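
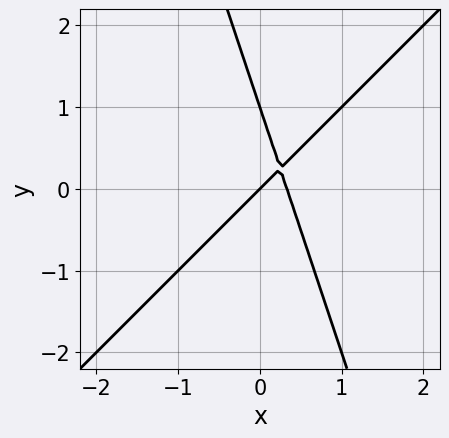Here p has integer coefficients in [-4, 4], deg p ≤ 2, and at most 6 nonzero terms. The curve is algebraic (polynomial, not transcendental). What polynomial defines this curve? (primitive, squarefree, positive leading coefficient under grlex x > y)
3*x^2 - 2*x*y - y^2 - x + y

Degree: no degree-1 curve has this shape, so deg p = 2.
Against the integer gridlines: among the integer gridlines, it crosses the y-axis at y ∈ {0, 1}; it meets the x-axis at x = 0 (among the integer gridlines).
Solving for integer coefficients yields p as stated.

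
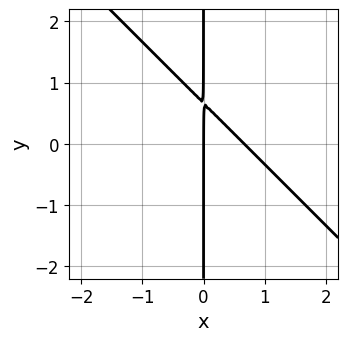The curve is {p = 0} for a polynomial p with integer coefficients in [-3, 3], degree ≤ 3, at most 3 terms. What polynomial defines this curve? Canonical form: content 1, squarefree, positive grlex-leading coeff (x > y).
3*x^2 + 3*x*y - 2*x

First, deg p = 2. A generic line meets the curve in up to 2 points.
Next, checking where it meets the axes: it crosses the x-axis at the gridline x = 0; every point of the y-axis in the box is on the curve.
Finally, the integer polynomial consistent with all of this is the stated p.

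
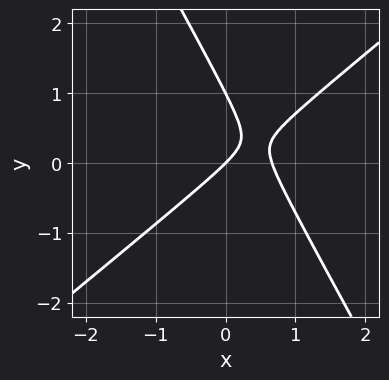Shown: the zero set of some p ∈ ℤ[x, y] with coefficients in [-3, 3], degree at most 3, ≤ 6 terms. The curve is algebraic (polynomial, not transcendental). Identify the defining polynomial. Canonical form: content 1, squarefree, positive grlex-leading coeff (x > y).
3*x^2 - 2*x*y - 2*y^2 - 2*x + 2*y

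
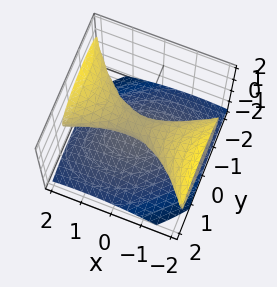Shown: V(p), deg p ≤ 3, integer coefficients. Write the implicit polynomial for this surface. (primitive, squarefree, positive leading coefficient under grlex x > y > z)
x^2*z - x*y*z - 2*z^3 - 2*y^2 + z

First, there are 2 components. They look like related sheets of one shape, so recover p as a whole.
Next, deg p = 3. A generic line meets the surface in up to 3 points.
Then, from the axis intercepts and sections: every point of the x-axis in the box is on the surface; it crosses the y-axis at the gridline y = 0.
Finally, solving for integer coefficients yields p as stated.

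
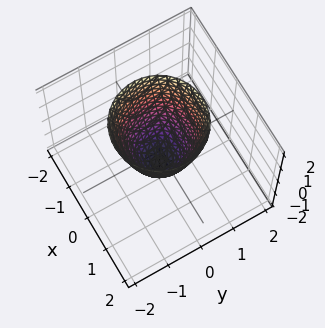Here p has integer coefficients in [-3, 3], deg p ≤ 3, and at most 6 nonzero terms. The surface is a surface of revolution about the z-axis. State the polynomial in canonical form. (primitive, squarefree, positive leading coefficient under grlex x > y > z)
The degree is 2 — no degree-1 surface has this shape.
Symmetry: every cross-section ⟂ z is a circle, so x, y appear only via x² + y².
From the axis intercepts and sections: a circular section at z = 2 has radius between 1 and 2; it meets the z-axis at z = -1 (among the integer gridlines).
Putting this together gives p.

2*x^2 + 2*y^2 - z - 1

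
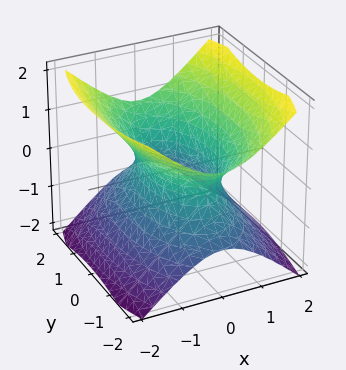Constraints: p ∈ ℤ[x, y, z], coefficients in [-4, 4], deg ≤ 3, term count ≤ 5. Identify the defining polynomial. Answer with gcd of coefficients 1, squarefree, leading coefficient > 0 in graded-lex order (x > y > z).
3*x^2 + y^2 - 3*z^2 - 2

(a) Degree: an hourglass — one-sheet hyperboloid; a quadric, so deg p = 2.
(b) Symmetries: the x ↦ −x reflection is a symmetry, so x appears only in even powers; mirror symmetry y ↦ −y ⇒ only even powers of y; mirror symmetry z ↦ −z ⇒ only even powers of z.
(c) From the axis intercepts and sections: no z-intercept at any integer in the box.
(d) Together with the visible shape, these determine p as stated.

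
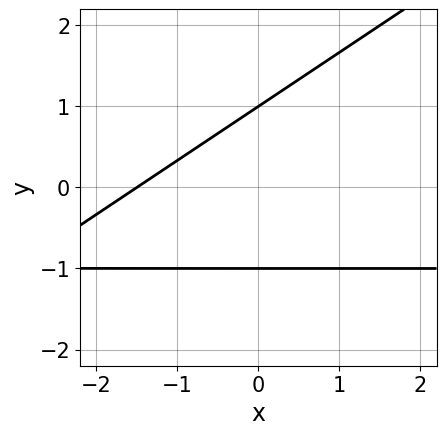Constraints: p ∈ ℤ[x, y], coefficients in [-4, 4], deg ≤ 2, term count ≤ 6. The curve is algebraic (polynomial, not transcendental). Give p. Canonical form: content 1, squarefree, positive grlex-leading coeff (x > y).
1. Degree: no degree-1 curve has this shape, so deg p = 2.
2. Reading off the gridlines: the y-axis gridline crossings are at y ∈ {-1, 1}.
3. These observations pin down the coefficients.

2*x*y - 3*y^2 + 2*x + 3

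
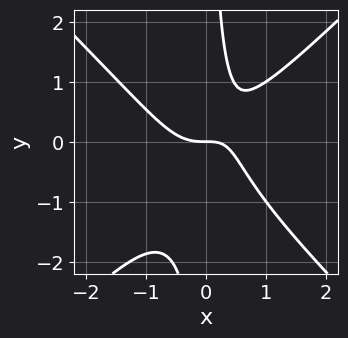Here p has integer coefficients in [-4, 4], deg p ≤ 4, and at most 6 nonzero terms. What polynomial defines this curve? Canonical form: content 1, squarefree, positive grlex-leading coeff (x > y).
(a) Degree: no degree-2 curve has this shape, so deg p = 3.
(b) Observable constraints: it meets the x-axis at x = 0 (among the integer gridlines); it crosses the y-axis at the gridline y = 0.
(c) Matching integer coefficients to the picture gives p.

3*x^3 - 3*x*y^2 - 2*x*y + 2*y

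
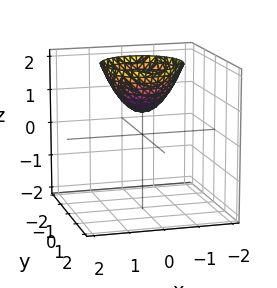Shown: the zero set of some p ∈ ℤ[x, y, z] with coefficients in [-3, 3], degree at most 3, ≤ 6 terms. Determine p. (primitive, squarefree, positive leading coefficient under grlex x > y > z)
3*x^2 + 3*y^2 - 3*z + 2

The degree is 2 — a generic line meets the surface in up to 2 points.
Symmetry: every cross-section ⟂ z is a circle, so x, y appear only via x² + y².
From the visible intercepts: the surface avoids every integer y-axis point in the box; a circular section at z = 1 has radius between 0 and 1; the surface avoids every integer x-axis point in the box.
These observations pin down the coefficients.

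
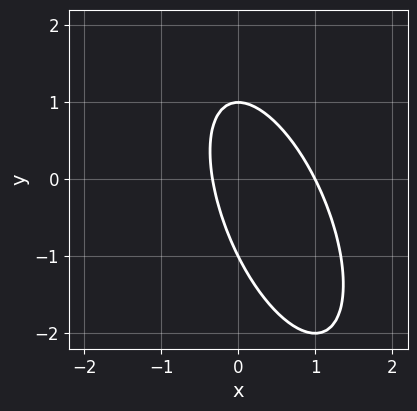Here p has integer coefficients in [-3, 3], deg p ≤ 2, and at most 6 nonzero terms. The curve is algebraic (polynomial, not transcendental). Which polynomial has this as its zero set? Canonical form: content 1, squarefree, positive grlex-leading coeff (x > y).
3*x^2 + 2*x*y + y^2 - 2*x - 1

1. Degree: a generic line meets the curve in up to 2 points, so deg p = 2.
2. From the visible intercepts: it crosses the x-axis at the gridline x = 1; the y-axis gridline crossings are at y ∈ {-1, 1}.
3. Solving for integer coefficients yields p as stated.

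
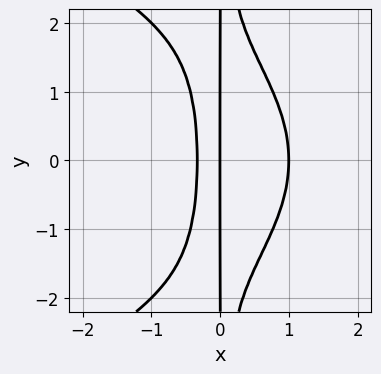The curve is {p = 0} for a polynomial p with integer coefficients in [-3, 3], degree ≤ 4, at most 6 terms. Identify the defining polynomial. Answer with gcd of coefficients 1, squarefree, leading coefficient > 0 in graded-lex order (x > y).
(a) deg p = 4. No degree-3 curve has this shape.
(b) Symmetries: the y ↦ −y reflection is a symmetry, so y appears only in even powers.
(c) Against the integer gridlines: the visible y-axis segment lies entirely on the curve; among the integer gridlines, it crosses the x-axis at x ∈ {0, 1}.
(d) Together with the visible shape, these determine p as stated.

x^2*y^2 + 3*x^3 - 2*x^2 - x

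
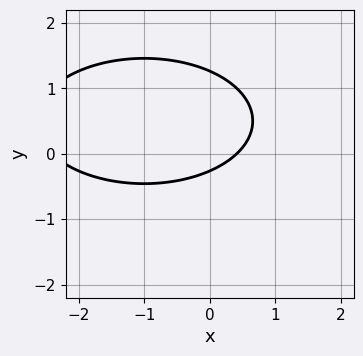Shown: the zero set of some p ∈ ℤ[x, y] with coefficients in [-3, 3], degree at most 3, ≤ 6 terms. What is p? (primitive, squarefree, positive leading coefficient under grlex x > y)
deg p = 2. The shape is more complex than any degree-1 curve.
The integer polynomial consistent with all of this is the stated p.

x^2 + 3*y^2 + 2*x - 3*y - 1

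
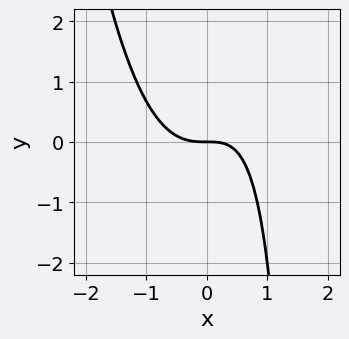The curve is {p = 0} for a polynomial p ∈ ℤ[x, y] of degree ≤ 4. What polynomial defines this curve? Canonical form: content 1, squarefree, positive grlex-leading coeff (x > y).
2*x^3 - x*y + 2*y

First, deg p = 3. No degree-2 curve has this shape.
Next, from the visible intercepts: it crosses the x-axis at the gridline x = 0; it meets the y-axis at y = 0 (among the integer gridlines).
Finally, putting this together gives p.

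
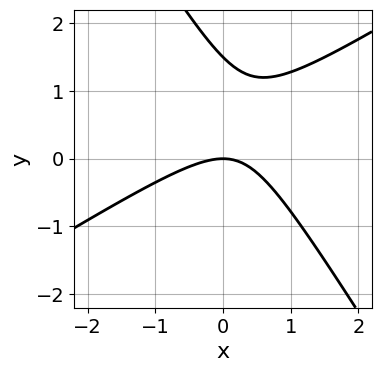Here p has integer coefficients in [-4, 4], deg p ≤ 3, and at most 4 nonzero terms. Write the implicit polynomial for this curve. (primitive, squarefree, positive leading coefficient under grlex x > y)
(a) Degree: a generic line meets the curve in up to 2 points, so deg p = 2.
(b) From the visible intercepts: it meets the y-axis at y = 0 (among the integer gridlines); one x-axis crossing is at x = 0.
(c) Putting this together gives p.

2*x^2 - 2*x*y - 2*y^2 + 3*y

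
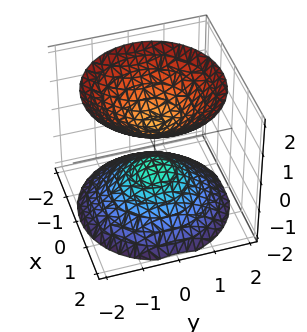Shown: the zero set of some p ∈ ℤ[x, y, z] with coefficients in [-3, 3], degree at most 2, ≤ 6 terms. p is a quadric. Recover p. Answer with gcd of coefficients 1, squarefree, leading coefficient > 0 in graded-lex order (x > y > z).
1. There are 2 components. Treating them together as one polynomial.
2. The degree is 2 — two sheets facing apart; a quadric.
3. Symmetries: the z ↦ −z reflection is a symmetry, so z appears only in even powers; rotational symmetry about the z-axis ⇒ p depends on x, y only through x² + y².
4. Observable constraints: it misses every integer gridline on the y-axis; the surface avoids every integer x-axis point in the box; a circular section at z = -1 has radius between 0 and 1.
5. The integer polynomial consistent with all of this is the stated p.

2*x^2 + 2*y^2 - 2*z^2 + 1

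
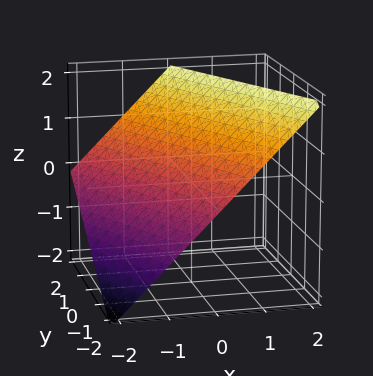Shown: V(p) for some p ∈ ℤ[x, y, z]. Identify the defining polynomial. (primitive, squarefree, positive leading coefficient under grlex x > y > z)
First, degree: every cross-section is a straight line — this is a plane, so deg p = 1.
Then, checking where it meets the axes: it meets the x-axis at x = -1 (among the integer gridlines); it meets the y-axis at y = -2 (among the integer gridlines).
Finally, these observations pin down the coefficients.

2*x + y - 2*z + 2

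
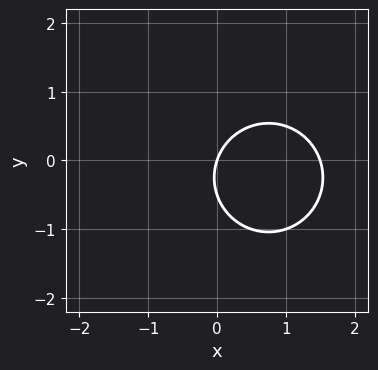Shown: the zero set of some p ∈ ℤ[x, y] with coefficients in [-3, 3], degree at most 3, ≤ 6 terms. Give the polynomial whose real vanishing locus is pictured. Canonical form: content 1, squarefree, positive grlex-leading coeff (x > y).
2*x^2 + 2*y^2 - 3*x + y

(a) deg p = 2.
(b) Reading off the gridlines: it crosses the y-axis at the gridline y = 0; it meets the x-axis at x = 0 (among the integer gridlines).
(c) Matching integer coefficients to the picture gives p.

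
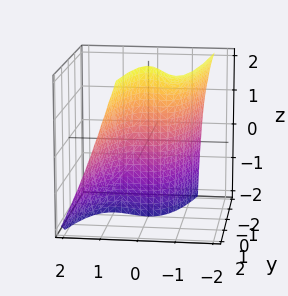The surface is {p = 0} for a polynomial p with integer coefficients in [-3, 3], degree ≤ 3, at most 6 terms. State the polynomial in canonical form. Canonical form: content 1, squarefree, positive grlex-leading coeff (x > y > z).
3*x^3 + 2*x^2*z + y*z - 3*y

First, the degree is 3 — no degree-2 surface has this shape.
Next, observable constraints: it meets the x-axis at x = 0 (among the integer gridlines); it crosses the y-axis at the gridline y = 0.
Finally, fitting integer coefficients to these (and the overall shape) gives p. Check: (0, 0, -1) on the z-axis lies on the surface, and p(0, 0, -1) = 0. ✓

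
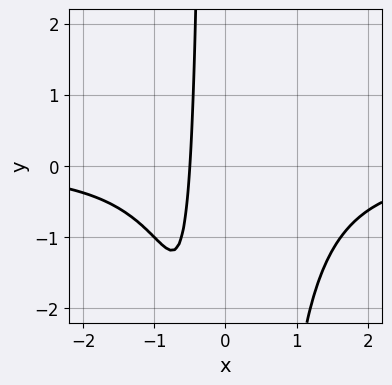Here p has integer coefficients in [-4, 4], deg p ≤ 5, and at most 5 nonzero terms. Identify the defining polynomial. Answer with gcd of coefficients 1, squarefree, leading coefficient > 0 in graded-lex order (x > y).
deg p = 4. The shape is more complex than any degree-3 curve.
Observable constraints: it misses every integer gridline on the y-axis.
Matching integer coefficients to the picture gives p.

x^3*y + 2*x + 1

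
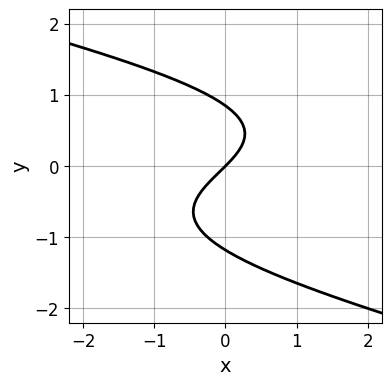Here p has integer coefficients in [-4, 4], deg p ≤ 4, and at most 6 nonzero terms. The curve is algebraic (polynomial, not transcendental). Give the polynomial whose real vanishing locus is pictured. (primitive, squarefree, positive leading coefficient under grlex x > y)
x*y^2 + 3*y^3 + y^2 + 3*x - 3*y

1. deg p = 3. The shape is more complex than any degree-2 curve.
2. Observable constraints: it crosses the x-axis at the gridline x = 0; one y-axis crossing is at y = 0.
3. These observations pin down the coefficients.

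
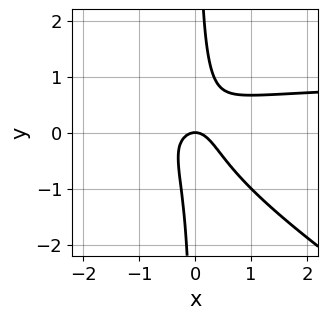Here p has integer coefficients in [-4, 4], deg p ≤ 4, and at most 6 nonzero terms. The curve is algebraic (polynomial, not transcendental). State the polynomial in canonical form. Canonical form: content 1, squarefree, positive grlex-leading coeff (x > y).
2*x^2*y + 3*x*y^2 - 2*x^2 - y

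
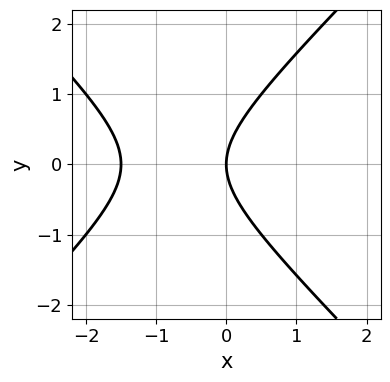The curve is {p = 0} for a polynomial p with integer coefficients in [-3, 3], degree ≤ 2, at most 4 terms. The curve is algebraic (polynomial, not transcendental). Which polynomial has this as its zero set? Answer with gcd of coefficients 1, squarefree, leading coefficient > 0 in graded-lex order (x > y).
2*x^2 - 2*y^2 + 3*x

The degree is 2 — the shape is more complex than any degree-1 curve.
Symmetries: mirror symmetry y ↦ −y ⇒ only even powers of y.
From the visible intercepts: it meets the x-axis at x = 0 (among the integer gridlines); one y-axis crossing is at y = 0.
These observations pin down the coefficients.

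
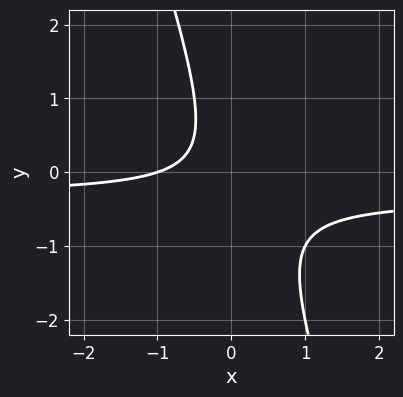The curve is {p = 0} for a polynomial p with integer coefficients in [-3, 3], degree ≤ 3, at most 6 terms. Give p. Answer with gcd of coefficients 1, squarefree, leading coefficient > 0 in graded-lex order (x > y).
3*x*y + y^2 + x + 1

1. deg p = 2. A generic line meets the curve in up to 2 points.
2. Observable constraints: one x-axis crossing is at x = -1; the curve avoids every integer y-axis point in the box.
3. Solving for integer coefficients yields p as stated.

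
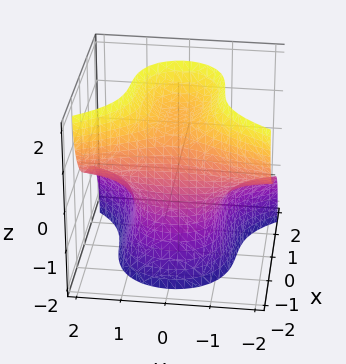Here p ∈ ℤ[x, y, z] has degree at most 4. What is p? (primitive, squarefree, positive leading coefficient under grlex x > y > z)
3*x^3 + x*y^2 + 3*y^2*z - z^3 + 2

1. deg p = 3.
2. Checking where it meets the axes: no y-intercept at any integer in the box.
3. These observations pin down the coefficients.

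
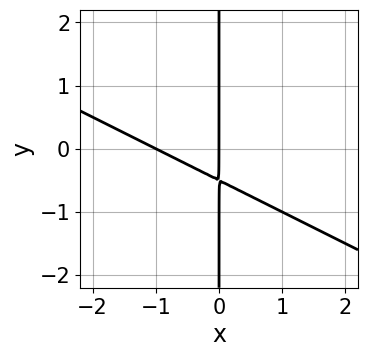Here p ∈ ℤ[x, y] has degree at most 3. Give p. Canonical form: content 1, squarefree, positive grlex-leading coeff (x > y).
x^2 + 2*x*y + x

1. The degree is 2 — the shape is more complex than any degree-1 curve.
2. Observable constraints: among the integer gridlines, it crosses the x-axis at x ∈ {-1, 0}; every point of the y-axis in the box is on the curve.
3. Assembling these constraints gives the stated polynomial.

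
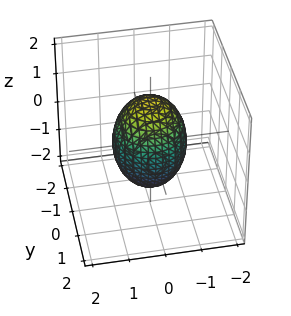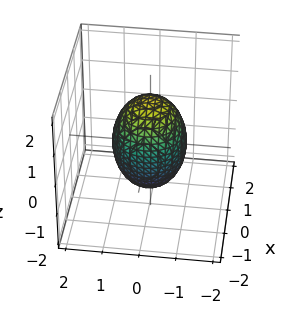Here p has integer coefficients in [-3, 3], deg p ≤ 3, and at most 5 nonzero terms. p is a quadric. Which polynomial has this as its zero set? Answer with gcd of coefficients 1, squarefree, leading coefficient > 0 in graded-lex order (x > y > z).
(a) The degree is 2 — bounded and convex; a quadric.
(b) By symmetry, the surface is invariant under rotation about z: p = q(x² + y², z); it's symmetric under z → −z, forcing even powers of z.
(c) Against the integer gridlines: a circular section at z = 0 has radius exactly 1; the x-axis gridline crossings are at x ∈ {-1, 1}; the y-axis gridline crossings are at y ∈ {-1, 1}.
(d) Fitting integer coefficients to these (and the overall shape) gives p.

2*x^2 + 2*y^2 + z^2 - 2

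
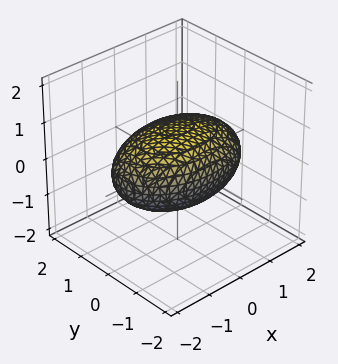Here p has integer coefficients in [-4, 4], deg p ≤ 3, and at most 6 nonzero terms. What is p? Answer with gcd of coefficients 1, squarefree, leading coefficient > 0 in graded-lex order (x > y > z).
1. deg p = 2.
2. Symmetries: mirror symmetry x ↦ −x ⇒ only even powers of x; mirror symmetry z ↦ −z ⇒ only even powers of z; it's symmetric under y → −y, forcing even powers of y.
3. From the visible intercepts: among the integer gridlines, it crosses the z-axis at z ∈ {-1, 1}.
4. The integer polynomial consistent with all of this is the stated p.

x^2 + 2*y^2 + 3*z^2 - 3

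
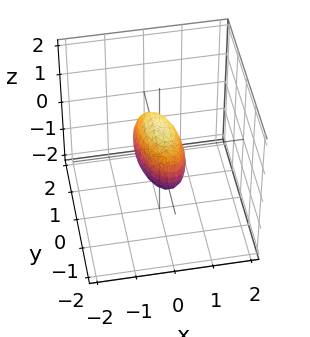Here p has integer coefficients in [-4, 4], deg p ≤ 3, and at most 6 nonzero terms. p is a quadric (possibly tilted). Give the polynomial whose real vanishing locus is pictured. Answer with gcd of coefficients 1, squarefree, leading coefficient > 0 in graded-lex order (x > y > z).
3*x^2 + x*y + y^2 + z^2 - 1

1. The degree is 2 — the shape is more complex than any degree-1 surface.
2. Reading off the gridlines: among the integer gridlines, it crosses the y-axis at y ∈ {-1, 1}; among the integer gridlines, it crosses the z-axis at z ∈ {-1, 1}.
3. Matching integer coefficients to the picture gives p.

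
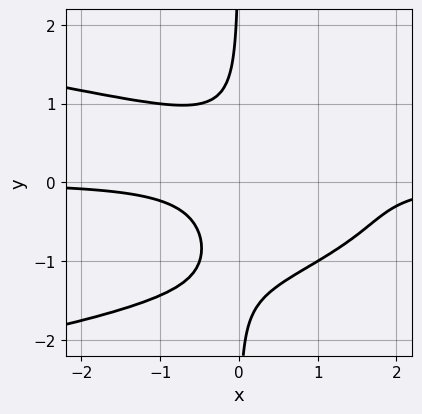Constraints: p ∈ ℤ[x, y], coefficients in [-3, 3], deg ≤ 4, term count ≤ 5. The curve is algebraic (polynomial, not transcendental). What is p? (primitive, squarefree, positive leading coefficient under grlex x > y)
deg p = 4. A generic line meets the curve in up to 4 points.
From the axis intercepts and sections: it misses every integer gridline on the y-axis; no x-intercept at any integer in the box.
Putting this together gives p.

3*x*y^3 + 2*x^2*y + 2*x*y^2 - 2*x*y + 1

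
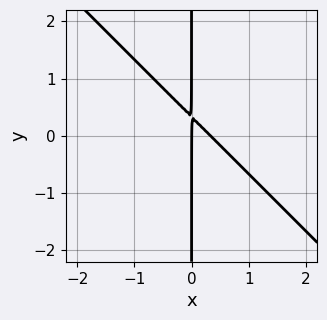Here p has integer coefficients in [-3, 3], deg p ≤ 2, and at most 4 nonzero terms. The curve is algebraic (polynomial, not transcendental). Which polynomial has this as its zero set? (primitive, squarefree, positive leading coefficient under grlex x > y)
3*x^2 + 3*x*y - x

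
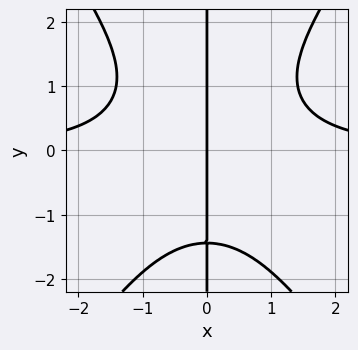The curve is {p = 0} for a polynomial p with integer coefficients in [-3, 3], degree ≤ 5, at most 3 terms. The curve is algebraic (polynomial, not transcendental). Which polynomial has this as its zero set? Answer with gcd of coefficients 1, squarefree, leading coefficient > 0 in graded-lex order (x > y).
2*x^3*y - x*y^3 - 3*x

1. Degree: no degree-3 curve has this shape, so deg p = 4.
2. From the visible intercepts: the visible y-axis segment lies entirely on the curve; it meets the x-axis at x = 0 (among the integer gridlines).
3. Matching integer coefficients to the picture gives p.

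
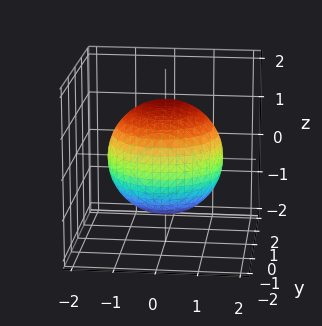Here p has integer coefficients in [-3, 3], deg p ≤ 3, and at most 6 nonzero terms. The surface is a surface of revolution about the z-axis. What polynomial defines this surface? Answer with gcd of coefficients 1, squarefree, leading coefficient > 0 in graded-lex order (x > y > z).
x^2 + y^2 + z^2 - 2

1. The degree is 2 — no degree-1 surface has this shape.
2. Symmetries: every cross-section ⟂ z is a circle, so x, y appear only via x² + y².
3. From the axis intercepts and sections: a circular section at z = 0 has radius between 1 and 2.
4. Matching integer coefficients to the picture gives p.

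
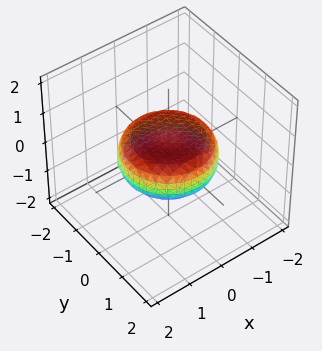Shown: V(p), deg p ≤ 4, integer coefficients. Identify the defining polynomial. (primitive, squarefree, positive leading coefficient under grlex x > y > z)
x^4 + 2*x^2*y^2 + y^4 - x^2 - y^2 + 3*z^2 - 1

First, degree: a generic line meets the surface in up to 4 points, so deg p = 4.
Then, symmetry: the z-axis is an axis of rotation, so x and y enter only as x² + y².
Then, reading off the gridlines: a circular section at z = 0 has radius between 1 and 2.
Finally, assembling these constraints gives the stated polynomial.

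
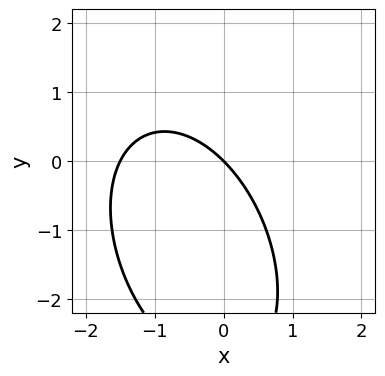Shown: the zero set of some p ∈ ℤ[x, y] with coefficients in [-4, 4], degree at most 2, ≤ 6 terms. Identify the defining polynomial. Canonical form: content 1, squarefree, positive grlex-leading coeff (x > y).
The degree is 2 — no degree-1 curve has this shape.
From the axis intercepts and sections: it crosses the x-axis at the gridline x = 0; one y-axis crossing is at y = 0.
Matching integer coefficients to the picture gives p.

2*x^2 + x*y + y^2 + 3*x + 3*y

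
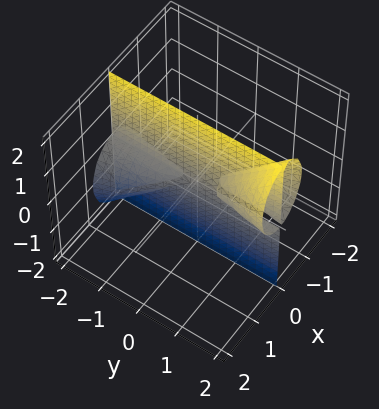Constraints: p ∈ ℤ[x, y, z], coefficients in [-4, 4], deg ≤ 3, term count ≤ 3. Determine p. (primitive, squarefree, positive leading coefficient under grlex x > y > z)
(a) I count 3 distinct pieces. They look like related sheets of one shape, so recover p as a whole.
(b) Degree: no degree-2 surface has this shape, so deg p = 3.
(c) From the axis intercepts and sections: it crosses the x-axis at the gridline x = 0; every point of the z-axis in the box is on the surface; the visible y-axis segment lies entirely on the surface.
(d) Putting this together gives p.

2*x^3 - x*y*z + x*z^2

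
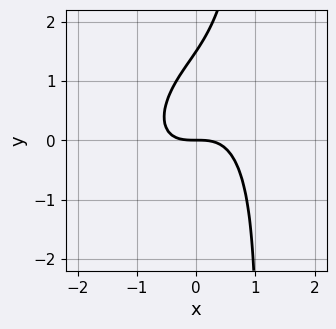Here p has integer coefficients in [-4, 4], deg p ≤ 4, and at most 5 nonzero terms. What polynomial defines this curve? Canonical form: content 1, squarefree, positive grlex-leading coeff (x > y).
3*x^3 - 2*x^2*y + 2*x*y^2 - 2*y^2 + 3*y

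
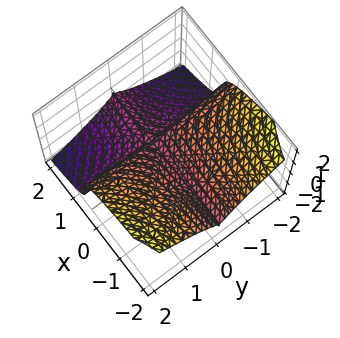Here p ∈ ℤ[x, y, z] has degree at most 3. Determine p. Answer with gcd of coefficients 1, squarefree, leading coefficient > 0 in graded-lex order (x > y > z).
2*x*y^2 + 2*z^3 - y^2

First, deg p = 3. A generic line meets the surface in up to 3 points.
Then, observable constraints: it meets the y-axis at y = 0 (among the integer gridlines); one z-axis crossing is at z = 0.
Finally, putting this together gives p. Check: (-1, 0, 0) on the x-axis lies on the surface, and p(-1, 0, 0) = 0. ✓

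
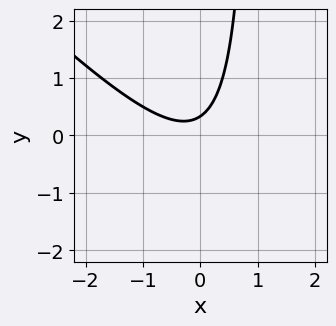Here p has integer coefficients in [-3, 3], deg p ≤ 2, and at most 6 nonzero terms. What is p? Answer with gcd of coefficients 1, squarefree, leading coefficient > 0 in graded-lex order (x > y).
3*x^2 + 3*x*y + x - 3*y + 1

1. Degree: a generic line meets the curve in up to 2 points, so deg p = 2.
2. Reading off the gridlines: no x-intercept at any integer in the box.
3. These observations pin down the coefficients.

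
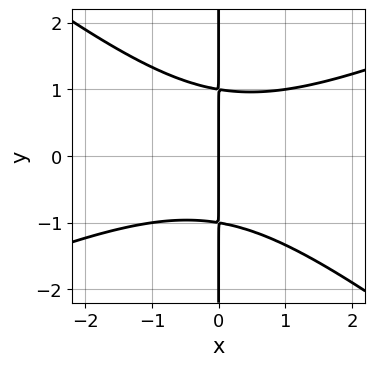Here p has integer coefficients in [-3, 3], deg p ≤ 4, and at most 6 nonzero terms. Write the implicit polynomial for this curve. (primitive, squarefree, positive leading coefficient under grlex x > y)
x^3 - x^2*y - 3*x*y^2 + 3*x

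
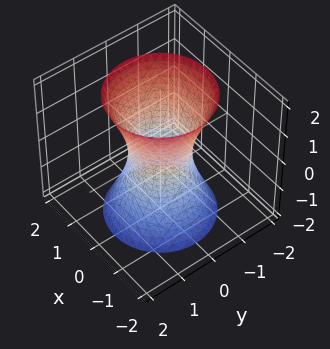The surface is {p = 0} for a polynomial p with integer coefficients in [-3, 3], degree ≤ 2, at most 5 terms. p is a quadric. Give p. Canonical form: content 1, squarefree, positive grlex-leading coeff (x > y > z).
3*x^2 + 3*y^2 - z^2 - 2

First, deg p = 2. An hourglass — one-sheet hyperboloid; a quadric.
Then, symmetries: it's symmetric under z → −z, forcing even powers of z; rotational symmetry about the z-axis ⇒ p depends on x, y only through x² + y².
Next, against the integer gridlines: a circular section at z = 1 has radius exactly 1; it misses every integer gridline on the z-axis.
Finally, matching integer coefficients to the picture gives p.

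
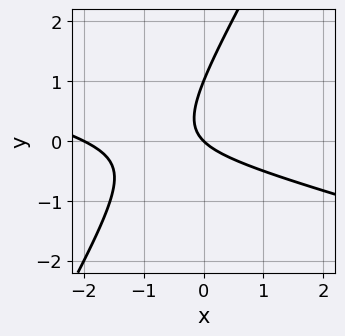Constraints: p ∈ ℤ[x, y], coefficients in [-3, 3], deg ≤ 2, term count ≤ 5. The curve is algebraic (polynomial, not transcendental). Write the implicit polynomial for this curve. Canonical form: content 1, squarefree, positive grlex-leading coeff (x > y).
First, deg p = 2.
Then, from the axis intercepts and sections: among the integer gridlines, it crosses the y-axis at y ∈ {0, 1}; among the integer gridlines, it crosses the x-axis at x ∈ {-2, 0}.
Finally, the integer polynomial consistent with all of this is the stated p.

x^2 + 3*x*y - 2*y^2 + 2*x + 2*y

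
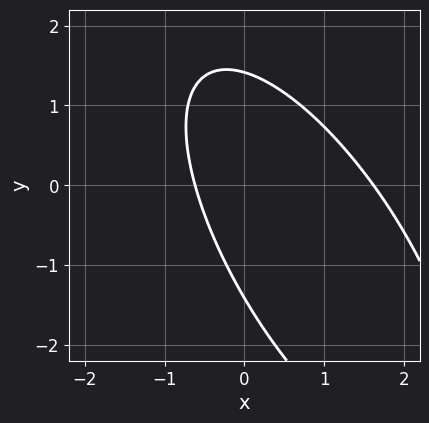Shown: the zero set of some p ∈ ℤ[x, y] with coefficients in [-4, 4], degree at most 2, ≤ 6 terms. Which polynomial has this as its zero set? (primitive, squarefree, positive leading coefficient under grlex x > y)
2*x^2 + 2*x*y + y^2 - 2*x - 2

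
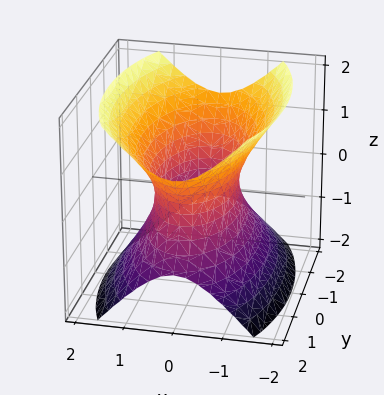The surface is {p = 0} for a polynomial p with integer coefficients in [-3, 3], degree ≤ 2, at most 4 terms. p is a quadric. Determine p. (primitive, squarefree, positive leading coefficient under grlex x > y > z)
1. The degree is 2 — one connected sheet with a waist; a quadric.
2. Symmetries: the y ↦ −y reflection is a symmetry, so y appears only in even powers; it's symmetric under z → −z, forcing even powers of z; mirror symmetry x ↦ −x ⇒ only even powers of x.
3. Observable constraints: no z-intercept at any integer in the box.
4. Assembling these constraints gives the stated polynomial.

3*x^2 + y^2 - 2*z^2 - 2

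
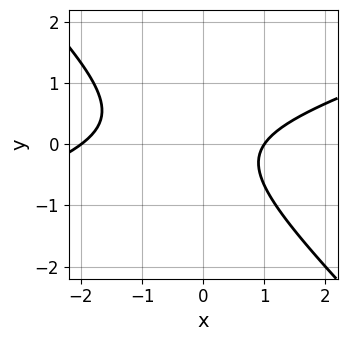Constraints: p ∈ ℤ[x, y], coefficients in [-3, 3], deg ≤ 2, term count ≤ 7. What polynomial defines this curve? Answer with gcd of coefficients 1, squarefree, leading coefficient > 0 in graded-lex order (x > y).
(a) Degree: a generic line meets the curve in up to 2 points, so deg p = 2.
(b) From the visible intercepts: among the integer gridlines, it crosses the x-axis at x ∈ {-2, 1}; the curve avoids every integer y-axis point in the box.
(c) Putting this together gives p.

x^2 - 2*x*y - 3*y^2 + x - 2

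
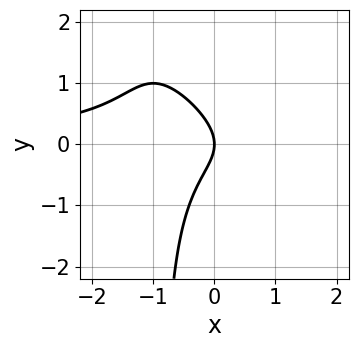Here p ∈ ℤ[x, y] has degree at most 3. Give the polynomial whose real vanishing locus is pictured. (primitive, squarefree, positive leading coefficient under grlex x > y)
x^2*y + x*y^2 + y^2 + x

First, deg p = 3. No degree-2 curve has this shape.
Next, checking where it meets the axes: it meets the y-axis at y = 0 (among the integer gridlines); it crosses the x-axis at the gridline x = 0.
Finally, fitting integer coefficients to these (and the overall shape) gives p.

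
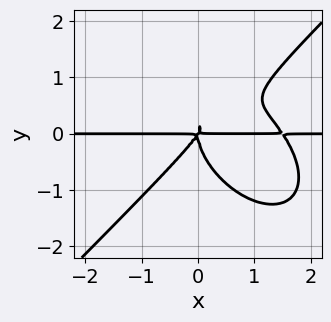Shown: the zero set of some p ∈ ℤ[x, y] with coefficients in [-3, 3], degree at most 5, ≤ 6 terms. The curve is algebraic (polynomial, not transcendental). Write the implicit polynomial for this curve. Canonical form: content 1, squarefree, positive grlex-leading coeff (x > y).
2*x^3*y - 2*y^4 - 3*x^2*y + 2*x*y^2

1. Degree: the shape is more complex than any degree-3 curve, so deg p = 4.
2. From the visible intercepts: the visible x-axis segment lies entirely on the curve.
3. The integer polynomial consistent with all of this is the stated p.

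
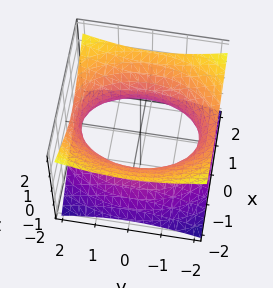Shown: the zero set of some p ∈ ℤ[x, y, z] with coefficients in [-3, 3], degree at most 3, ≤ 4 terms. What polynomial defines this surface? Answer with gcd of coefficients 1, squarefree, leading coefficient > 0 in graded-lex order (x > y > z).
The degree is 2 — an hourglass — one-sheet hyperboloid; a quadric.
Symmetries: it's symmetric under x → −x, forcing even powers of x; it's symmetric under y → −y, forcing even powers of y; it's symmetric under z → −z, forcing even powers of z.
From the axis intercepts and sections: it misses every integer gridline on the z-axis.
These observations pin down the coefficients.

2*x^2 + y^2 - 3*z^2 - 3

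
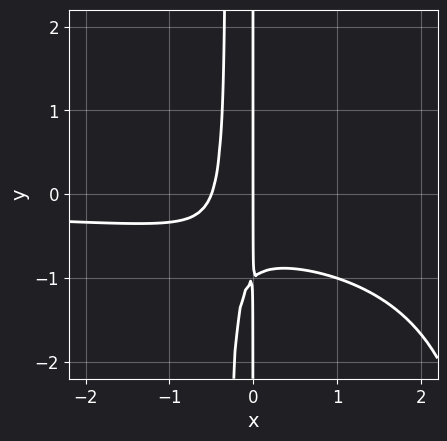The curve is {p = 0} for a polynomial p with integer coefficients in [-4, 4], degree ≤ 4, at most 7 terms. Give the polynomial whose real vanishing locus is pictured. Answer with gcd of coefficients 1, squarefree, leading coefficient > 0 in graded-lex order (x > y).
x^3*y - 3*x^2*y - 2*x^2 - x*y - x

First, degree: no degree-3 curve has this shape, so deg p = 4.
Then, from the visible intercepts: it meets the x-axis at x = 0 (among the integer gridlines); every point of the y-axis in the box is on the curve.
Finally, the integer polynomial consistent with all of this is the stated p.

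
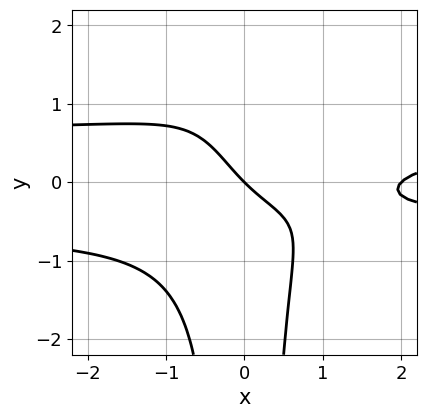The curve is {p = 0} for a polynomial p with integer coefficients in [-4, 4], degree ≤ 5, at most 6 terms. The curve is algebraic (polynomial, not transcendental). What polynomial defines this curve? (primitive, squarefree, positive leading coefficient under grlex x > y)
3*x^2*y^2 - x^2 + 2*x + 2*y

Degree: a generic line meets the curve in up to 4 points, so deg p = 4.
Reading off the gridlines: one y-axis crossing is at y = 0; among the integer gridlines, it crosses the x-axis at x ∈ {0, 2}.
Matching integer coefficients to the picture gives p.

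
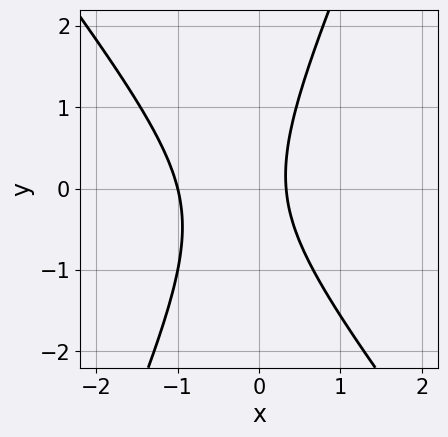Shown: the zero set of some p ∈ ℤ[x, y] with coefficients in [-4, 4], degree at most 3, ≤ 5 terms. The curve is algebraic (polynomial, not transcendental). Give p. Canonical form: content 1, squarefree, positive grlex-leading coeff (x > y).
3*x^2 + x*y - y^2 + 2*x - 1

Degree: no degree-1 curve has this shape, so deg p = 2.
From the visible intercepts: one x-axis crossing is at x = -1; no y-intercept at any integer in the box.
Solving for integer coefficients yields p as stated.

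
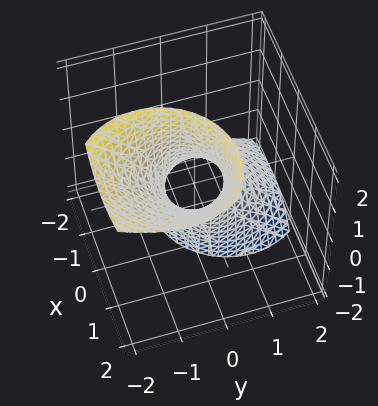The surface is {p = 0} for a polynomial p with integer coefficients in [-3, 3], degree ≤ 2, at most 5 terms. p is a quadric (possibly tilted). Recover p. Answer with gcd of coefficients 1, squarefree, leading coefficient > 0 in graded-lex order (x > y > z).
2*x^2 - 2*x*z + 2*y^2 + 2*y*z - 1

(a) deg p = 2. A generic line meets the surface in up to 2 points.
(b) Observable constraints: no z-intercept at any integer in the box.
(c) Putting this together gives p.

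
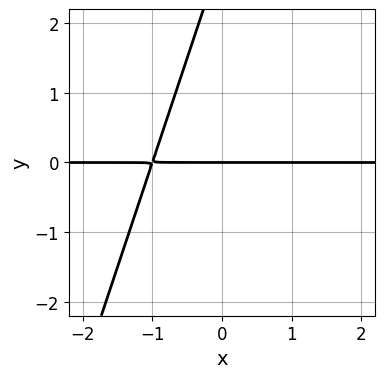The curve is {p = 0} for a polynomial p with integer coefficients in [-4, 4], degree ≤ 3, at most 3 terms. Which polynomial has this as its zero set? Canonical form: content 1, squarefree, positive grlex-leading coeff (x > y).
1. The degree is 2 — the shape is more complex than any degree-1 curve.
2. Observable constraints: every point of the x-axis in the box is on the curve; one y-axis crossing is at y = 0.
3. These observations pin down the coefficients.

3*x*y - y^2 + 3*y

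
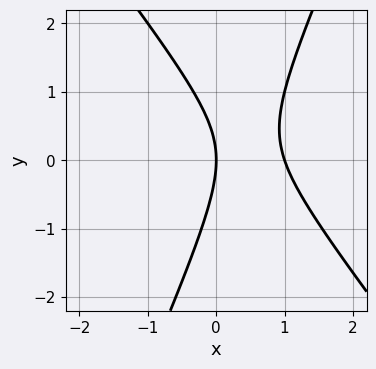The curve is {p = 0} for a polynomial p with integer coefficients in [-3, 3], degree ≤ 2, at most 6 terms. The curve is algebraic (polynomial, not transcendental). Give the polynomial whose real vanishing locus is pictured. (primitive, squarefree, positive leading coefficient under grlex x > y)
deg p = 2. A generic line meets the curve in up to 2 points.
Against the integer gridlines: one y-axis crossing is at y = 0; among the integer gridlines, it crosses the x-axis at x ∈ {0, 1}.
These observations pin down the coefficients.

3*x^2 + x*y - y^2 - 3*x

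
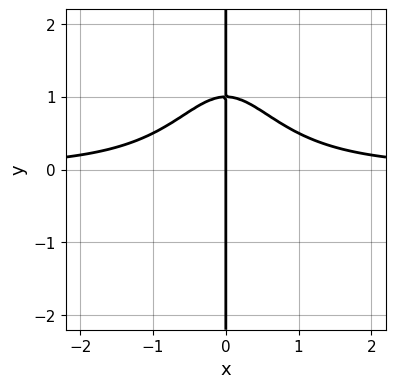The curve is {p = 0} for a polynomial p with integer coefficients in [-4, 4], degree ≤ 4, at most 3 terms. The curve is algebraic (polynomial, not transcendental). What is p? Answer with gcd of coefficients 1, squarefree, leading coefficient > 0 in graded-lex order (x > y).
deg p = 4.
Reading off the gridlines: it crosses the x-axis at the gridline x = 0; every point of the y-axis in the box is on the curve.
Assembling these constraints gives the stated polynomial.

x^3*y + x*y - x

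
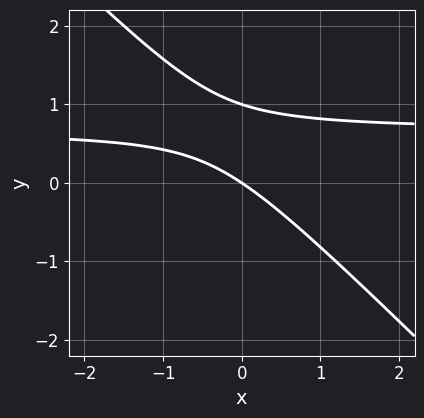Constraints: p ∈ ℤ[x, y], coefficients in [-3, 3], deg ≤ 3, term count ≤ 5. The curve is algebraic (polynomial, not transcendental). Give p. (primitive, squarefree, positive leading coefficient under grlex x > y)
deg p = 2. A generic line meets the curve in up to 2 points.
From the visible intercepts: the y-axis gridline crossings are at y ∈ {0, 1}; one x-axis crossing is at x = 0.
These observations pin down the coefficients.

3*x*y + 3*y^2 - 2*x - 3*y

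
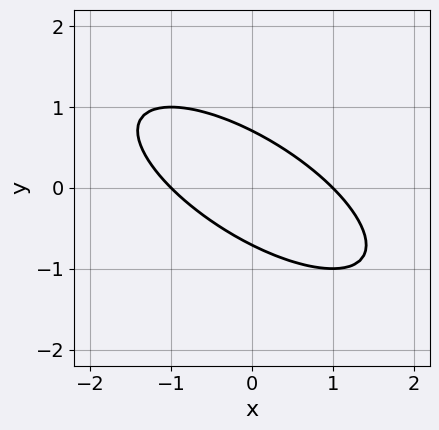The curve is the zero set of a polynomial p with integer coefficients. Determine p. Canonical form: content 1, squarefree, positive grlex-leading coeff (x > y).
x^2 + 2*x*y + 2*y^2 - 1

(a) deg p = 2. The shape is more complex than any degree-1 curve.
(b) From the axis intercepts and sections: the x-axis gridline crossings are at x ∈ {-1, 1}.
(c) Together with the visible shape, these determine p as stated.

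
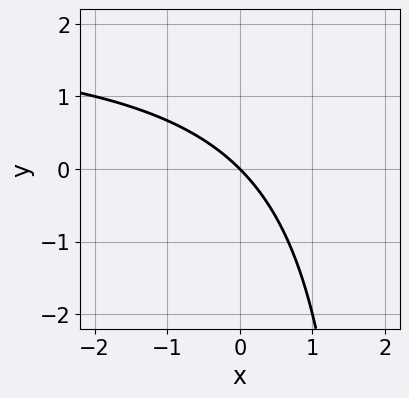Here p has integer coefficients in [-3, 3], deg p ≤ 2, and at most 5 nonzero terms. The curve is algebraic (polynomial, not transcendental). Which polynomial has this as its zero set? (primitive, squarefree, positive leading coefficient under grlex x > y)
x*y - 2*x - 2*y

(a) deg p = 2. No degree-1 curve has this shape.
(b) Reading off the gridlines: it crosses the x-axis at the gridline x = 0; one y-axis crossing is at y = 0.
(c) The integer polynomial consistent with all of this is the stated p.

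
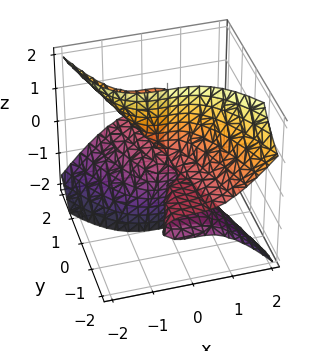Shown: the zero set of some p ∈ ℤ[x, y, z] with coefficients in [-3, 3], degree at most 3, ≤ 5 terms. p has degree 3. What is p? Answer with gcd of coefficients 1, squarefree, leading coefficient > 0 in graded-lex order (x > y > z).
deg p = 3. No degree-2 surface has this shape.
Against the integer gridlines: the visible z-axis segment lies entirely on the surface; the visible y-axis segment lies entirely on the surface; it crosses the x-axis at the gridline x = 0.
Assembling these constraints gives the stated polynomial.

2*x^3 - y^2*z + 3*y*z^2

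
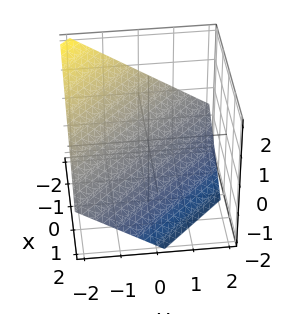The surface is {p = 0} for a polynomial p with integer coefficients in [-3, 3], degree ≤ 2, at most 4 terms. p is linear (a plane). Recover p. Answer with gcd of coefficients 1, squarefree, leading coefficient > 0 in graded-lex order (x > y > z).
2*x + 2*y + 3*z + 2

First, deg p = 1.
Then, from the axis intercepts and sections: it meets the x-axis at x = -1 (among the integer gridlines); it crosses the y-axis at the gridline y = -1.
Finally, these observations pin down the coefficients.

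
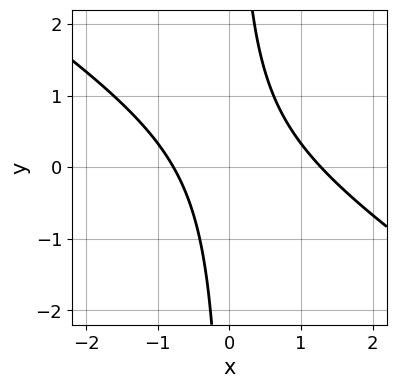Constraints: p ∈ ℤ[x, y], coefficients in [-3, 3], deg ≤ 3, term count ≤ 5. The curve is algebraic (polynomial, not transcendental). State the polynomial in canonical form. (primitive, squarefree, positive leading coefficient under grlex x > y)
2*x^2 + 3*x*y - x - 2

1. Degree: a generic line meets the curve in up to 2 points, so deg p = 2.
2. From the visible intercepts: the curve avoids every integer y-axis point in the box.
3. Together with the visible shape, these determine p as stated.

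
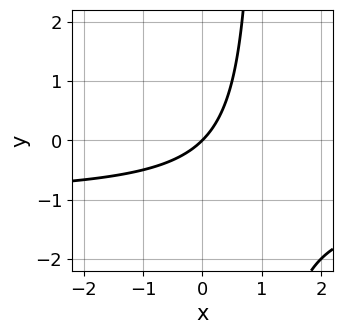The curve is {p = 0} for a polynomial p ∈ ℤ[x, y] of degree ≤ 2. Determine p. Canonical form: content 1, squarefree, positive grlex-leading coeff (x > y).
1. Degree: the shape is more complex than any degree-1 curve, so deg p = 2.
2. Observable constraints: one x-axis crossing is at x = 0; it meets the y-axis at y = 0 (among the integer gridlines).
3. Putting this together gives p.

x*y + x - y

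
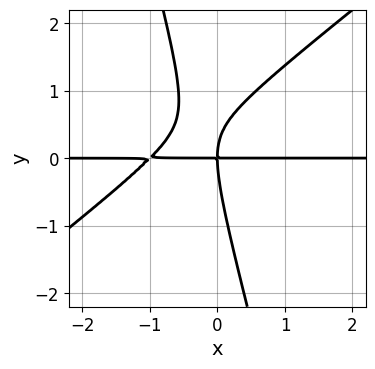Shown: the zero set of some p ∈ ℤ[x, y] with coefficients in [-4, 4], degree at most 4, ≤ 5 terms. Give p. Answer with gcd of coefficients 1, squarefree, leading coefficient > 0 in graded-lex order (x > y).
3*x^2*y - 3*x*y^2 - y^3 + 3*x*y

deg p = 3.
Reading off the gridlines: one y-axis crossing is at y = 0; every point of the x-axis in the box is on the curve.
Fitting integer coefficients to these (and the overall shape) gives p.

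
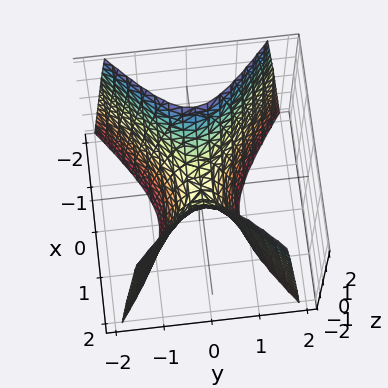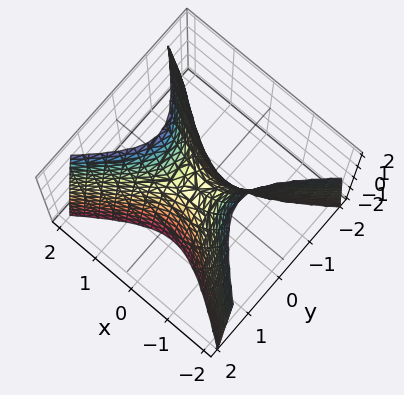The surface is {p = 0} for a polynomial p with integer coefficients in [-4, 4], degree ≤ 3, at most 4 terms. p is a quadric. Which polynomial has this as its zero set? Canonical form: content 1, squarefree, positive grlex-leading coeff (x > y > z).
First, degree: a saddle surface; a quadric, so deg p = 2.
Then, symmetries: mirror symmetry y ↦ −y ⇒ only even powers of y; the x ↦ −x reflection is a symmetry, so x appears only in even powers.
Next, from the visible intercepts: one z-axis crossing is at z = 0; it crosses the x-axis at the gridline x = 0; it crosses the y-axis at the gridline y = 0.
Finally, putting this together gives p.

2*x^2 - 3*y^2 - z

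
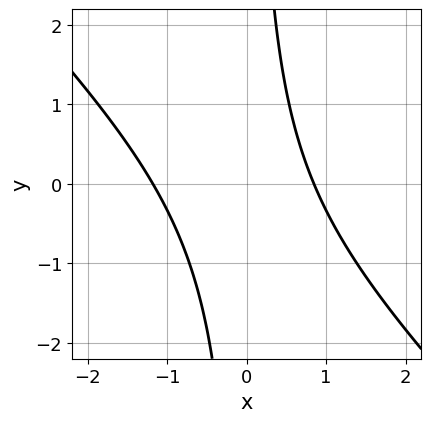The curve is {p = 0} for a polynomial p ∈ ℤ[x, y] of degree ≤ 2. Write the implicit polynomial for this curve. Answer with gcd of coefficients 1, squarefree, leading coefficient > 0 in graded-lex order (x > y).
1. deg p = 2. No degree-1 curve has this shape.
2. From the axis intercepts and sections: no y-intercept at any integer in the box.
3. Matching integer coefficients to the picture gives p.

3*x^2 + 3*x*y + x - 3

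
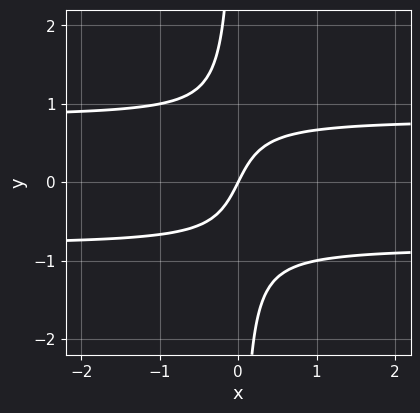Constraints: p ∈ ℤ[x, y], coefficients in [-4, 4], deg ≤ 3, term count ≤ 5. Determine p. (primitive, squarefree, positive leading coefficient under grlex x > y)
3*x*y^2 - 2*x + y

(a) deg p = 3. A generic line meets the curve in up to 3 points.
(b) Against the integer gridlines: it crosses the y-axis at the gridline y = 0; it meets the x-axis at x = 0 (among the integer gridlines).
(c) Putting this together gives p.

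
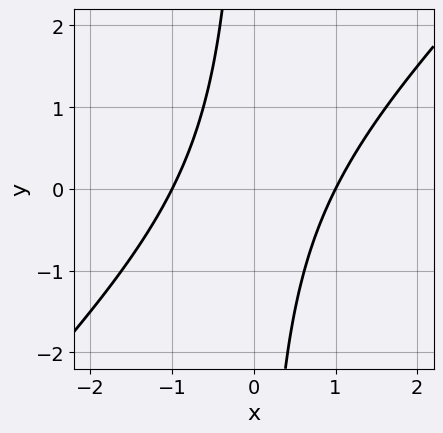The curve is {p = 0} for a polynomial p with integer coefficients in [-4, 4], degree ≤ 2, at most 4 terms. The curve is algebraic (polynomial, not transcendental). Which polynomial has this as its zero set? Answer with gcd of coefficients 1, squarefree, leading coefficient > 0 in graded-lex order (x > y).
x^2 - x*y - 1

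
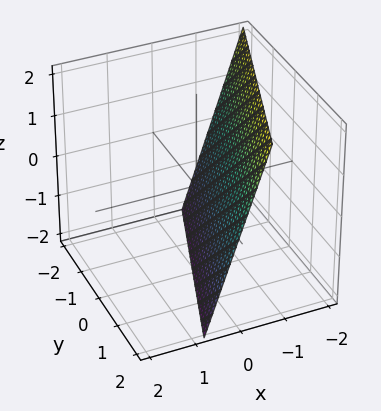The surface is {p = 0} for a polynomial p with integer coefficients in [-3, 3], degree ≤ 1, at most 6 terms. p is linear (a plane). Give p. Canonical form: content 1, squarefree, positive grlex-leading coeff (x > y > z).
1. Degree: every cross-section is a straight line — this is a plane, so deg p = 1.
2. Against the integer gridlines: it crosses the y-axis at the gridline y = 2; it crosses the z-axis at the gridline z = -2.
3. Fitting integer coefficients to these (and the overall shape) gives p.

3*x - y + z + 2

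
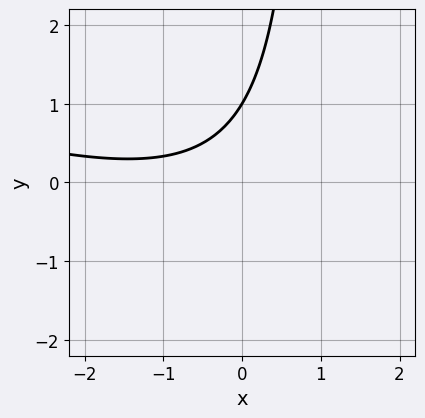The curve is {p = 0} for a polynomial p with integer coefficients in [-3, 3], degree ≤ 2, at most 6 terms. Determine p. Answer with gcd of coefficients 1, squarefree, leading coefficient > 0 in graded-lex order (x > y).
(a) deg p = 2. The shape is more complex than any degree-1 curve.
(b) From the axis intercepts and sections: it misses every integer gridline on the x-axis; it meets the y-axis at y = 1 (among the integer gridlines).
(c) Solving for integer coefficients yields p as stated.

x^2 + 3*x*y + 2*x - 3*y + 3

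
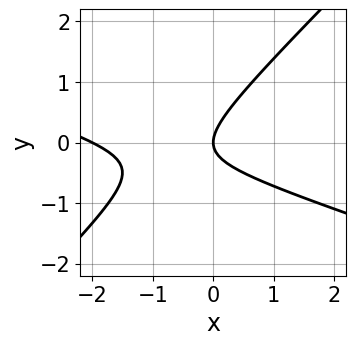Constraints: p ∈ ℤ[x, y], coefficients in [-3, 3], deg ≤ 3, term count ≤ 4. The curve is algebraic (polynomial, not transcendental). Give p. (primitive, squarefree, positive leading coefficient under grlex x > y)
1. Degree: the shape is more complex than any degree-1 curve, so deg p = 2.
2. From the visible intercepts: among the integer gridlines, it crosses the x-axis at x ∈ {-2, 0}; it meets the y-axis at y = 0 (among the integer gridlines).
3. Matching integer coefficients to the picture gives p.

x^2 + 2*x*y - 3*y^2 + 2*x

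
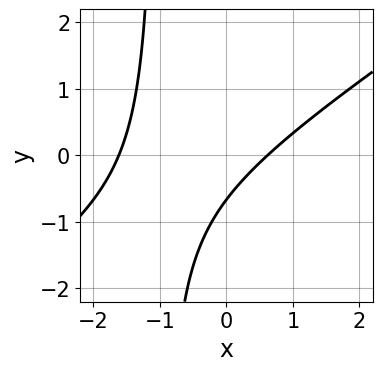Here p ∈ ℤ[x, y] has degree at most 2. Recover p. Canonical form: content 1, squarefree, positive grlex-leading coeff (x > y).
2*x^2 - 3*x*y + 2*x - 3*y - 2

First, the degree is 2 — no degree-1 curve has this shape.
Finally, matching integer coefficients to the picture gives p.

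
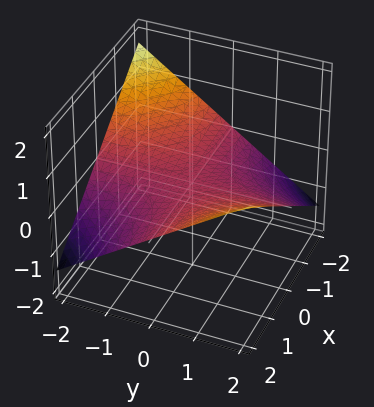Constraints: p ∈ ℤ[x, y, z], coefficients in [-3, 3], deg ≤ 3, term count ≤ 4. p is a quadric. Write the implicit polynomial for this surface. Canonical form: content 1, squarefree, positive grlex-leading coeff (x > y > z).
x*y - 3*z

First, deg p = 2.
Next, from the axis intercepts and sections: it meets the z-axis at z = 0 (among the integer gridlines); every point of the y-axis in the box is on the surface.
Finally, assembling these constraints gives the stated polynomial.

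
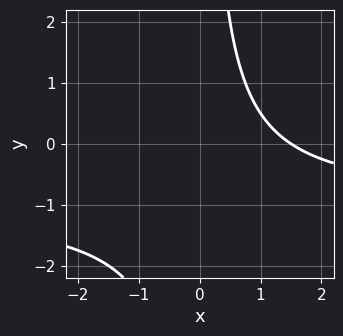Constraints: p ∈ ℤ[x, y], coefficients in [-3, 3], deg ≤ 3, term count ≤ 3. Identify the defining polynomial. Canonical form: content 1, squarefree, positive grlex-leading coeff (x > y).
2*x*y + 2*x - 3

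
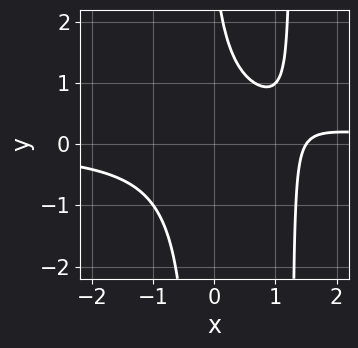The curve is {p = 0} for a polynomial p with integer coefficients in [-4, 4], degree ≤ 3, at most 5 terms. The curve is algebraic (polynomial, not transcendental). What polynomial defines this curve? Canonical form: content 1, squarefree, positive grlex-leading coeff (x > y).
3*x^2*y - 3*x*y - 2*x - y + 3

The degree is 3 — a generic line meets the curve in up to 3 points.
From the visible intercepts: the curve avoids every integer y-axis point in the box.
Assembling these constraints gives the stated polynomial.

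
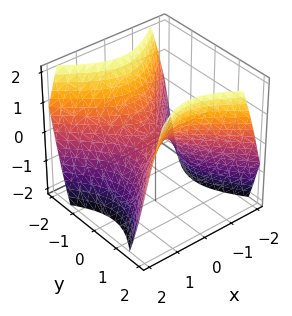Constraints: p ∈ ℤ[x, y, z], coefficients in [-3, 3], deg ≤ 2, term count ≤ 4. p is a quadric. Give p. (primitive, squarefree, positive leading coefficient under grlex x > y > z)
x^2 - y^2 + z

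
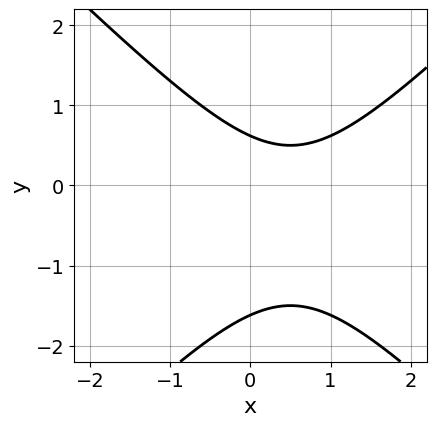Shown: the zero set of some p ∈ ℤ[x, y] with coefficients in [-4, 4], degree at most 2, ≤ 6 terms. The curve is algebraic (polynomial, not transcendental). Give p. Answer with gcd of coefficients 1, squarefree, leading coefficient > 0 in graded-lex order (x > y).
1. The degree is 2 — the shape is more complex than any degree-1 curve.
2. Checking where it meets the axes: the curve avoids every integer x-axis point in the box.
3. Fitting integer coefficients to these (and the overall shape) gives p.

x^2 - y^2 - x - y + 1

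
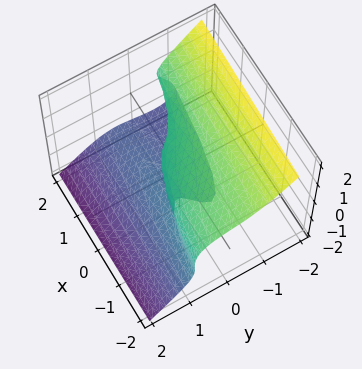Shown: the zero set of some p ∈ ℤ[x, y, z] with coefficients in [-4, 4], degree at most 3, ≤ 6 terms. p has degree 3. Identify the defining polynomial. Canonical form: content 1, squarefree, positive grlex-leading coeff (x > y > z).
3*y^3 + 3*z^3 + 2*y*z + x - 2*z

The degree is 3 — no degree-2 surface has this shape.
From the visible intercepts: one z-axis crossing is at z = 0; it meets the x-axis at x = 0 (among the integer gridlines); it meets the y-axis at y = 0 (among the integer gridlines).
Matching integer coefficients to the picture gives p.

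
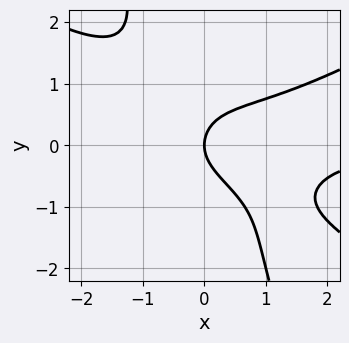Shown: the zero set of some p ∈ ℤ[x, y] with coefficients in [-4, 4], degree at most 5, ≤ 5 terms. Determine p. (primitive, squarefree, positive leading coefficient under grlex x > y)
deg p = 4.
Checking where it meets the axes: one y-axis crossing is at y = 0; it meets the x-axis at x = 0 (among the integer gridlines).
These observations pin down the coefficients.

x^3*y - 3*x*y^3 - y^4 - 2*y^2 + 2*x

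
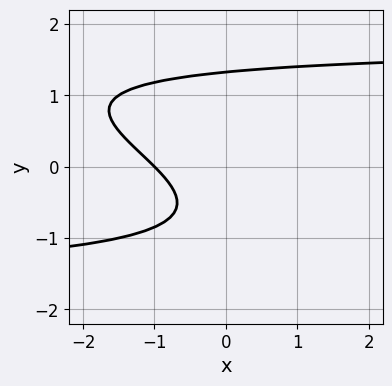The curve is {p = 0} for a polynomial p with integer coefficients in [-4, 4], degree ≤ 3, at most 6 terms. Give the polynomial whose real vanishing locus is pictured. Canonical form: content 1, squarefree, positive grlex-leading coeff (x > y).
x*y^2 + 3*y^3 - 3*x - 3*y - 3

1. The degree is 3 — a generic line meets the curve in up to 3 points.
2. Observable constraints: it meets the x-axis at x = -1 (among the integer gridlines).
3. Assembling these constraints gives the stated polynomial.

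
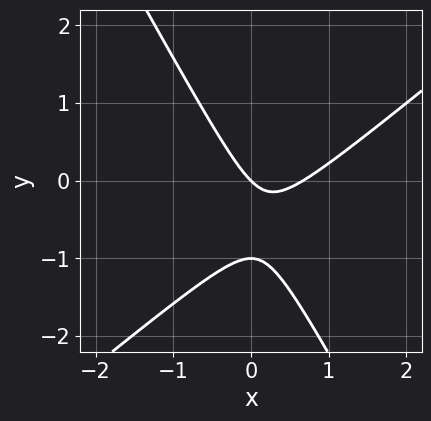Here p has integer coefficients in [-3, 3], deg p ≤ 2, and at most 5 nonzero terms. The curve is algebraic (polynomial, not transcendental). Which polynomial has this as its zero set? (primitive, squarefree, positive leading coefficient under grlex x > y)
3*x^2 - 2*x*y - 2*y^2 - 2*x - 2*y

1. The degree is 2 — a generic line meets the curve in up to 2 points.
2. Checking where it meets the axes: the y-axis gridline crossings are at y ∈ {-1, 0}; it crosses the x-axis at the gridline x = 0.
3. The integer polynomial consistent with all of this is the stated p.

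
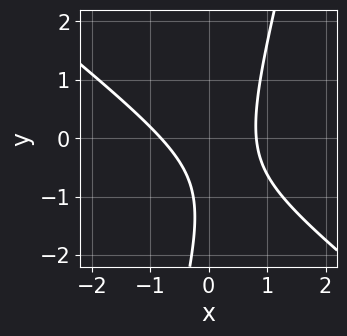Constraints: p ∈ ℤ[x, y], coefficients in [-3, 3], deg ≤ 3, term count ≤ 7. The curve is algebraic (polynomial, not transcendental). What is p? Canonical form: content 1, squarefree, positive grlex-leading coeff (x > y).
3*x^2 + 3*x*y - y^2 - 2*y - 2

1. Degree: the shape is more complex than any degree-1 curve, so deg p = 2.
2. Reading off the gridlines: the curve avoids every integer y-axis point in the box.
3. Assembling these constraints gives the stated polynomial.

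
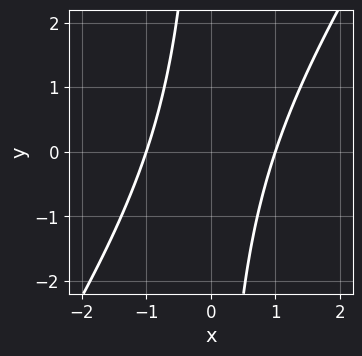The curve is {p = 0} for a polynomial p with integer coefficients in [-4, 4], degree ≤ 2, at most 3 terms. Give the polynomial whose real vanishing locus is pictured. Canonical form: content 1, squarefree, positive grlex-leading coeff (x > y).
3*x^2 - 2*x*y - 3

First, degree: a generic line meets the curve in up to 2 points, so deg p = 2.
Next, against the integer gridlines: the curve avoids every integer y-axis point in the box; the x-axis gridline crossings are at x ∈ {-1, 1}.
Finally, matching integer coefficients to the picture gives p.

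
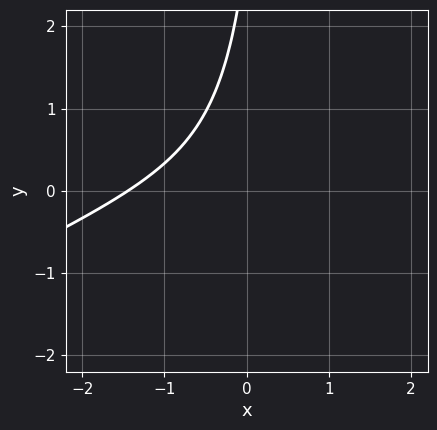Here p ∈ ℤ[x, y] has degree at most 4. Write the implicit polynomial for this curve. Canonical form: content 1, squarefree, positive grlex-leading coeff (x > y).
x^3 - 2*x^2*y + 3*x*y - y + 3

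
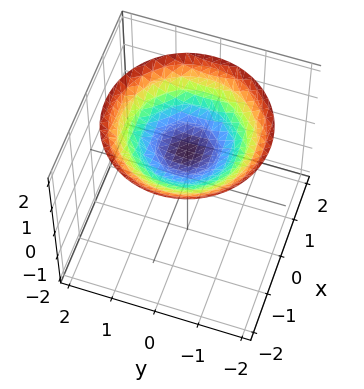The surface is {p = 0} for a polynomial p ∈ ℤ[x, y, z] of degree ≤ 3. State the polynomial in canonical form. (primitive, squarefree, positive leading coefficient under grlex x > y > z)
First, degree: no degree-1 surface has this shape, so deg p = 2.
Next, symmetries: every cross-section ⟂ z is a circle, so x, y appear only via x² + y².
Next, checking where it meets the axes: it misses every integer gridline on the x-axis; it meets the z-axis at z = 1 (among the integer gridlines); a circular section at z = 2 has radius between 1 and 2.
Finally, matching integer coefficients to the picture gives p.

x^2 + y^2 - 3*z + 3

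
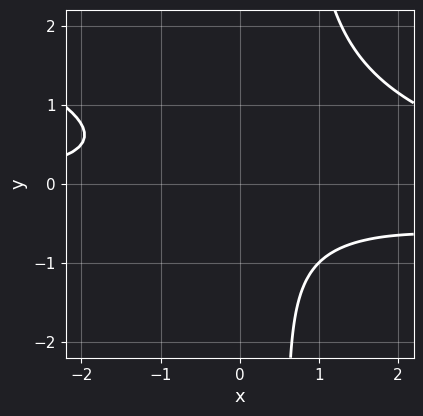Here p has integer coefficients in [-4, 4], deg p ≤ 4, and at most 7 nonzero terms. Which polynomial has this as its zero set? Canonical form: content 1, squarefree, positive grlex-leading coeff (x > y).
1. deg p = 3. No degree-2 curve has this shape.
2. Observable constraints: no x-intercept at any integer in the box; the curve avoids every integer y-axis point in the box.
3. Putting this together gives p.

x^2*y + 3*x*y^2 - 3*x*y - 2*y^2 - 3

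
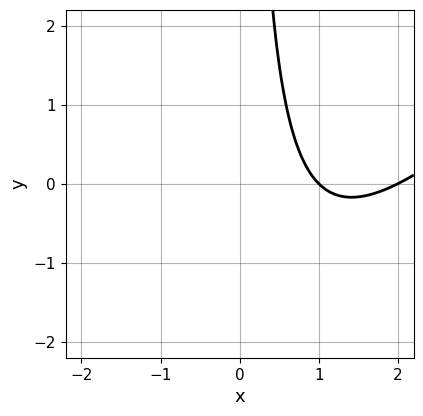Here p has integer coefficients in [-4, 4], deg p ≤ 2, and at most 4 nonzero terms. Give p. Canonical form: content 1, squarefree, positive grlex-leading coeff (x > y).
First, deg p = 2. No degree-1 curve has this shape.
Next, from the axis intercepts and sections: it misses every integer gridline on the y-axis; among the integer gridlines, it crosses the x-axis at x ∈ {1, 2}.
Finally, the integer polynomial consistent with all of this is the stated p.

x^2 - x*y - 3*x + 2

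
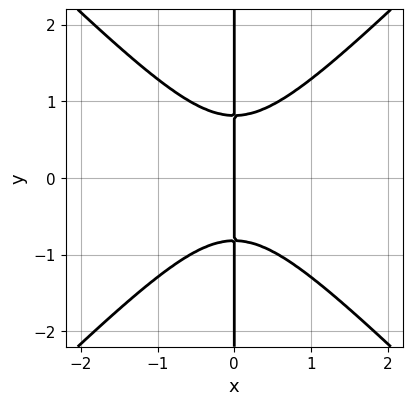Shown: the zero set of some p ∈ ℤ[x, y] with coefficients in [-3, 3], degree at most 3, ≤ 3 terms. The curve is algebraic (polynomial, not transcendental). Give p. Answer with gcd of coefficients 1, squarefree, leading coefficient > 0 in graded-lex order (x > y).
3*x^3 - 3*x*y^2 + 2*x

First, degree: a generic line meets the curve in up to 3 points, so deg p = 3.
Then, symmetries: mirror symmetry y ↦ −y ⇒ only even powers of y.
Next, checking where it meets the axes: it meets the x-axis at x = 0 (among the integer gridlines); the visible y-axis segment lies entirely on the curve.
Finally, matching integer coefficients to the picture gives p.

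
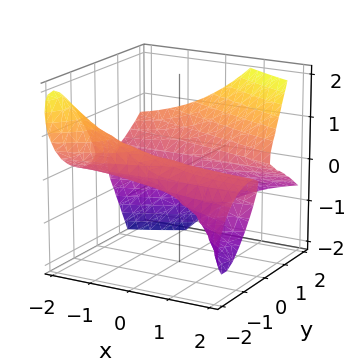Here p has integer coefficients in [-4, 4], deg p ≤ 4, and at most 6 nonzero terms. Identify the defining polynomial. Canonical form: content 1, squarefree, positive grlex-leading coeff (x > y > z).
1. I count 2 distinct pieces. They look like related sheets of one shape, so recover p as a whole.
2. deg p = 3. The shape is more complex than any degree-2 surface.
3. Checking where it meets the axes: the y-axis gridline crossings are at y ∈ {-1, 0, 1}; every point of the x-axis in the box is on the surface; it crosses the z-axis at the gridline z = 0.
4. Putting this together gives p.

2*x*y*z + y^3 - 3*z^2 - y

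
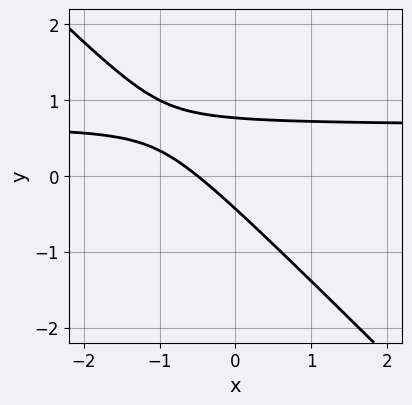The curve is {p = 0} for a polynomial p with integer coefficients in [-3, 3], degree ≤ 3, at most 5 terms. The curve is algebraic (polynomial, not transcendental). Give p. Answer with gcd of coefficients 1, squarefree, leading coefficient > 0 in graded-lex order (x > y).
1. deg p = 2. No degree-1 curve has this shape.
2. Solving for integer coefficients yields p as stated.

3*x*y + 3*y^2 - 2*x - y - 1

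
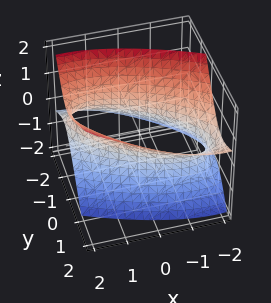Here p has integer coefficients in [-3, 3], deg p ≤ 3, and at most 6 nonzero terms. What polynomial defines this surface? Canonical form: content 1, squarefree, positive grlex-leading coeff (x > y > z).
deg p = 2. A generic line meets the surface in up to 2 points.
Checking where it meets the axes: among the integer gridlines, it crosses the y-axis at y ∈ {-1, 1}; no z-intercept at any integer in the box.
Matching integer coefficients to the picture gives p.

x^2 + 2*x*y + 2*y^2 - 2*y*z - 2*z^2 - 2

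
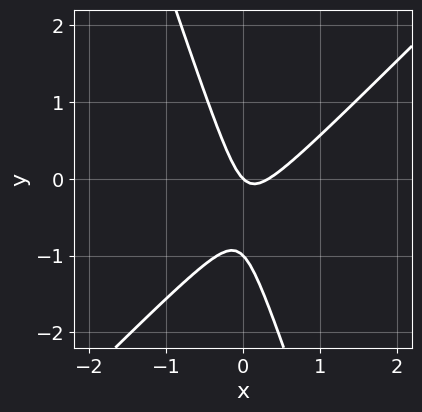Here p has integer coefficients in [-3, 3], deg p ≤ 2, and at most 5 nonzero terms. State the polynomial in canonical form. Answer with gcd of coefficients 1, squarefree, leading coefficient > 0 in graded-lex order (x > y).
(a) Degree: the shape is more complex than any degree-1 curve, so deg p = 2.
(b) Reading off the gridlines: the y-axis gridline crossings are at y ∈ {-1, 0}; it crosses the x-axis at the gridline x = 0.
(c) Together with the visible shape, these determine p as stated.

3*x^2 - 2*x*y - y^2 - x - y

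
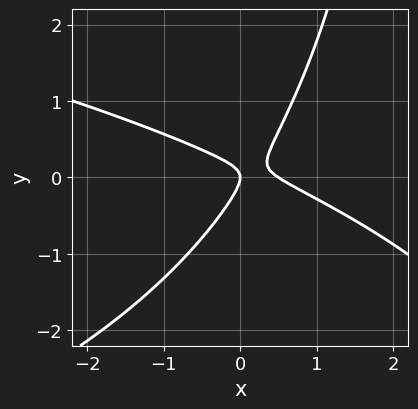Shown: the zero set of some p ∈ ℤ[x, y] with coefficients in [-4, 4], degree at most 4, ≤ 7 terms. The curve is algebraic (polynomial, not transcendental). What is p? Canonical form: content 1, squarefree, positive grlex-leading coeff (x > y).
x*y^2 + 2*x^2 + 3*x*y - 3*y^2 - x

1. deg p = 3. No degree-2 curve has this shape.
2. Against the integer gridlines: it crosses the x-axis at the gridline x = 0; one y-axis crossing is at y = 0.
3. The integer polynomial consistent with all of this is the stated p.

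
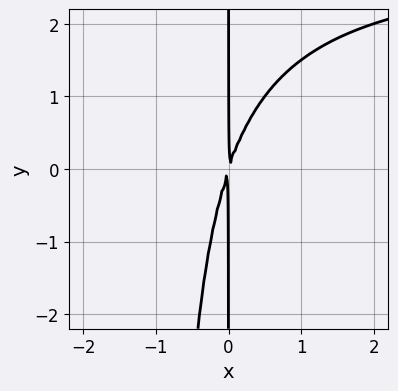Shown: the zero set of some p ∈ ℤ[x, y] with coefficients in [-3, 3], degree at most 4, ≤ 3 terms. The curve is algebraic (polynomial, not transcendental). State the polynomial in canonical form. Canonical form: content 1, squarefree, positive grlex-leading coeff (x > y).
x^2*y - 3*x^2 + x*y

First, the degree is 3 — no degree-2 curve has this shape.
Next, from the visible intercepts: the visible y-axis segment lies entirely on the curve.
Finally, solving for integer coefficients yields p as stated.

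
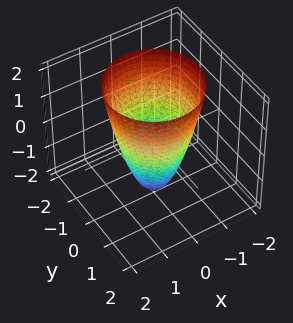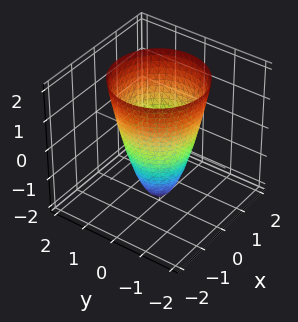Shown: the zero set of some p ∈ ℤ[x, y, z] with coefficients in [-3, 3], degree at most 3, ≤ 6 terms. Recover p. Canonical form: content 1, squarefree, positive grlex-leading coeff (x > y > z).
2*x^2 + 2*y^2 - z - 2

1. deg p = 2. The shape is more complex than any degree-1 surface.
2. Symmetries: rotational symmetry about the z-axis ⇒ p depends on x, y only through x² + y².
3. Observable constraints: it meets the z-axis at z = -2 (among the integer gridlines); among the integer gridlines, it crosses the y-axis at y ∈ {-1, 1}; among the integer gridlines, it crosses the x-axis at x ∈ {-1, 1}.
4. The integer polynomial consistent with all of this is the stated p.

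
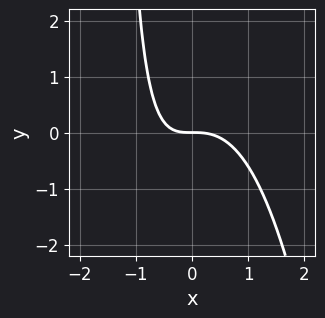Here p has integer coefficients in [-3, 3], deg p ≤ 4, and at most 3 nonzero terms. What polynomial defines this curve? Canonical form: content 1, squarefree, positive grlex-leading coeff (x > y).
3*x^3 + 2*x*y + 3*y

Degree: a generic line meets the curve in up to 3 points, so deg p = 3.
Reading off the gridlines: one x-axis crossing is at x = 0; it meets the y-axis at y = 0 (among the integer gridlines).
Together with the visible shape, these determine p as stated.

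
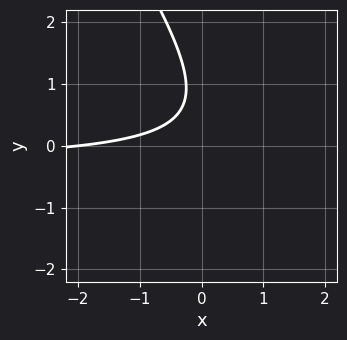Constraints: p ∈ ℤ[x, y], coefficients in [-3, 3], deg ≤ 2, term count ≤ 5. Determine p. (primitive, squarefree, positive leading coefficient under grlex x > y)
Degree: a generic line meets the curve in up to 2 points, so deg p = 2.
Reading off the gridlines: it crosses the x-axis at the gridline x = -2; the curve avoids every integer y-axis point in the box.
Assembling these constraints gives the stated polynomial.

3*x*y + 2*y^2 + x - 3*y + 2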